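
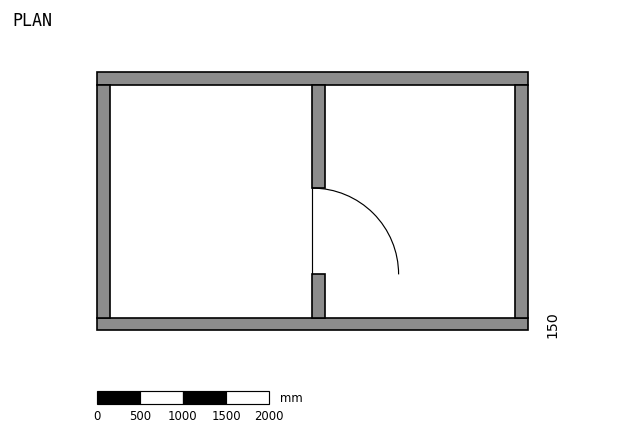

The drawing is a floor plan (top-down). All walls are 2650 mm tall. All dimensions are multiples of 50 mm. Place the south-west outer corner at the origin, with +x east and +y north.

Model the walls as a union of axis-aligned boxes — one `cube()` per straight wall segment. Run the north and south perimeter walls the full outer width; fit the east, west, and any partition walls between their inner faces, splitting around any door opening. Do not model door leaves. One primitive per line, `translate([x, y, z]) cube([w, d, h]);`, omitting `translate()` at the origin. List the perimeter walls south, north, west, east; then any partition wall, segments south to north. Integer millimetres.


cube([5000, 150, 2650]);
translate([0, 2850, 0]) cube([5000, 150, 2650]);
translate([0, 150, 0]) cube([150, 2700, 2650]);
translate([4850, 150, 0]) cube([150, 2700, 2650]);
translate([2500, 150, 0]) cube([150, 500, 2650]);
translate([2500, 1650, 0]) cube([150, 1200, 2650]);


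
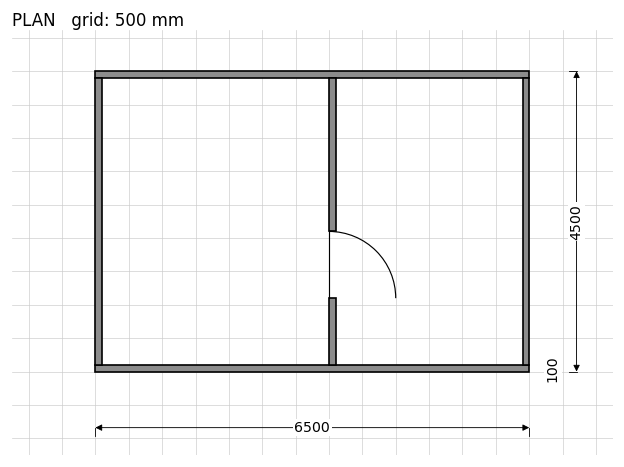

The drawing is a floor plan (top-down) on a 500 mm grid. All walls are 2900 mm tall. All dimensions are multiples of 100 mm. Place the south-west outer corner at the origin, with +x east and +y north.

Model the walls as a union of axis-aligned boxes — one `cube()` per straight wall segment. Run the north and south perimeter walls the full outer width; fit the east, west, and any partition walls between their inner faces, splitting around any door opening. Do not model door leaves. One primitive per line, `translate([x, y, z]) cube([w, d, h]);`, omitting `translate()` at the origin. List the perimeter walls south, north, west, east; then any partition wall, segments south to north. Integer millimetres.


cube([6500, 100, 2900]);
translate([0, 4400, 0]) cube([6500, 100, 2900]);
translate([0, 100, 0]) cube([100, 4300, 2900]);
translate([6400, 100, 0]) cube([100, 4300, 2900]);
translate([3500, 100, 0]) cube([100, 1000, 2900]);
translate([3500, 2100, 0]) cube([100, 2300, 2900]);


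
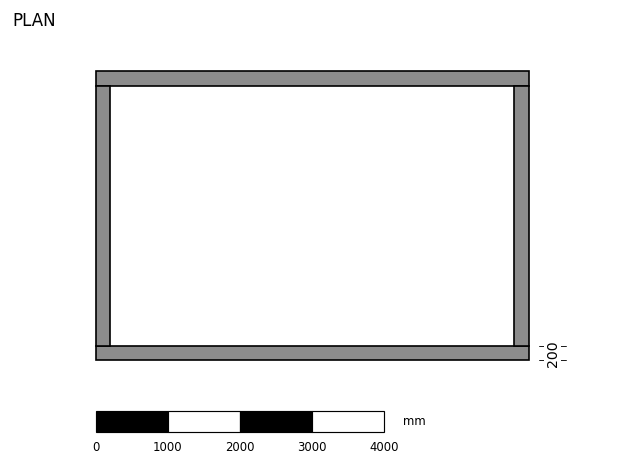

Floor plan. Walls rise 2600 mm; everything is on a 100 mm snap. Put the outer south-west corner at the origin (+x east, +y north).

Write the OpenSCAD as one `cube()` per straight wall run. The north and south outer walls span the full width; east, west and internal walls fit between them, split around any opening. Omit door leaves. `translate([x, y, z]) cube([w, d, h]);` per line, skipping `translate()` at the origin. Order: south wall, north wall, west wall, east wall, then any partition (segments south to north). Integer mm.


cube([6000, 200, 2600]);
translate([0, 3800, 0]) cube([6000, 200, 2600]);
translate([0, 200, 0]) cube([200, 3600, 2600]);
translate([5800, 200, 0]) cube([200, 3600, 2600]);


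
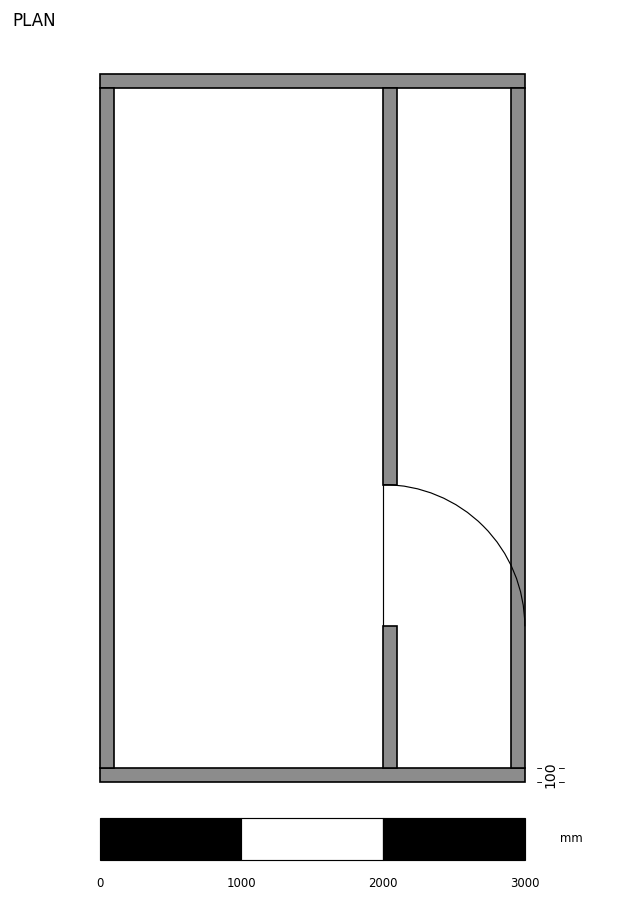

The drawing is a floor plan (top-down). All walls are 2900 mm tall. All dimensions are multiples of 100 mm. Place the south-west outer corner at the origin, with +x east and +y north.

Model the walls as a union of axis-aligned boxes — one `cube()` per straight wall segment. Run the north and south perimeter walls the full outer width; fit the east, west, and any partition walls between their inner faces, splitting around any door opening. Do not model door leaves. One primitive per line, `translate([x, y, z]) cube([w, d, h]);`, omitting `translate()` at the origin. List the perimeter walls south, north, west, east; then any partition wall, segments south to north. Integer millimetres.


cube([3000, 100, 2900]);
translate([0, 4900, 0]) cube([3000, 100, 2900]);
translate([0, 100, 0]) cube([100, 4800, 2900]);
translate([2900, 100, 0]) cube([100, 4800, 2900]);
translate([2000, 100, 0]) cube([100, 1000, 2900]);
translate([2000, 2100, 0]) cube([100, 2800, 2900]);


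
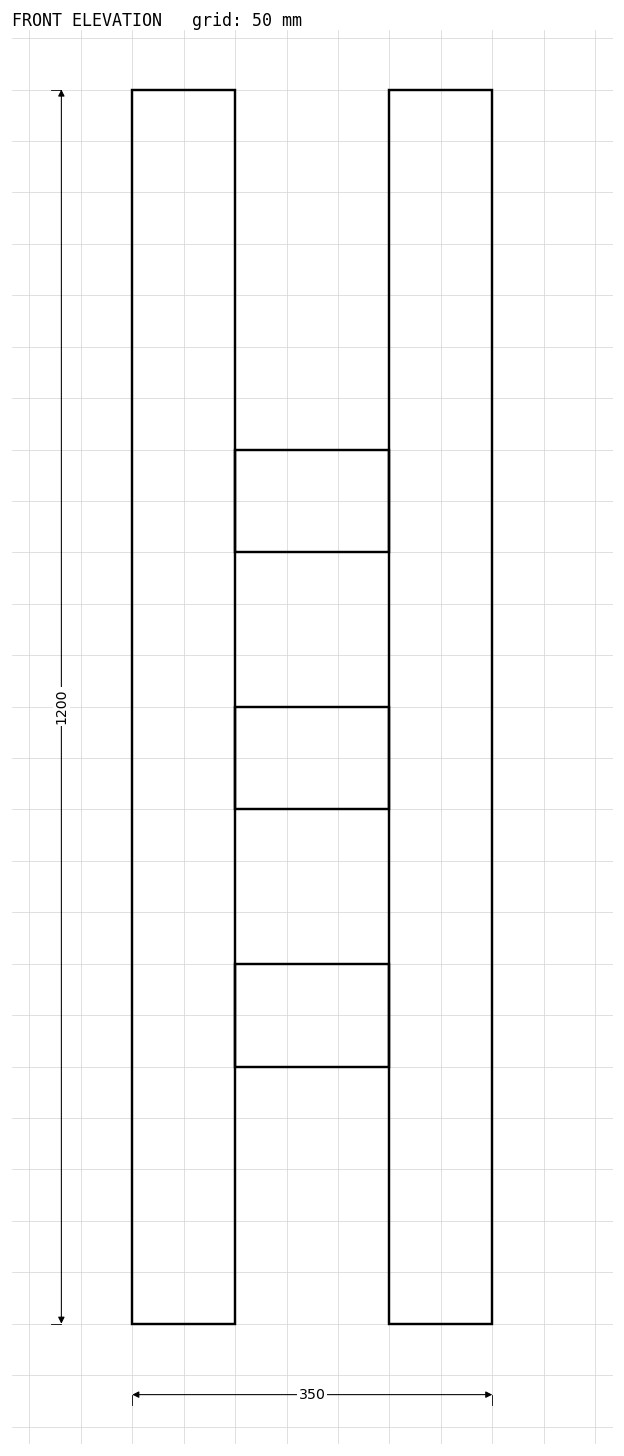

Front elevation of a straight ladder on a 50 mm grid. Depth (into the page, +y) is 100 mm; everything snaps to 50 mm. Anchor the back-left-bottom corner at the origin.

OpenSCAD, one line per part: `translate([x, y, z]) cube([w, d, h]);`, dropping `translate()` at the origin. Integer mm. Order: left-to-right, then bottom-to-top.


cube([100, 100, 1200]);
translate([100, 0, 250]) cube([150, 100, 100]);
translate([100, 0, 500]) cube([150, 100, 100]);
translate([100, 0, 750]) cube([150, 100, 100]);
translate([250, 0, 0]) cube([100, 100, 1200]);


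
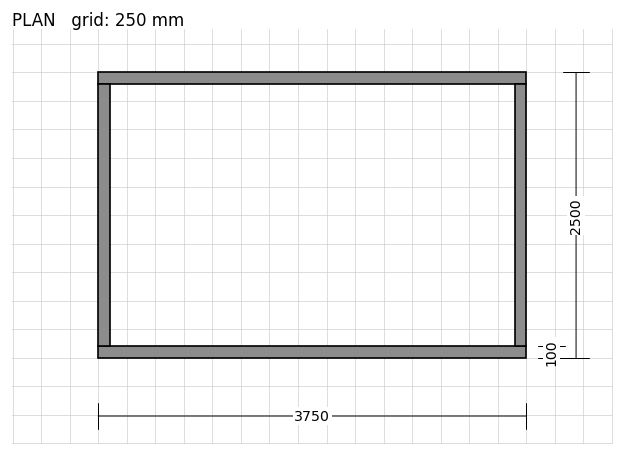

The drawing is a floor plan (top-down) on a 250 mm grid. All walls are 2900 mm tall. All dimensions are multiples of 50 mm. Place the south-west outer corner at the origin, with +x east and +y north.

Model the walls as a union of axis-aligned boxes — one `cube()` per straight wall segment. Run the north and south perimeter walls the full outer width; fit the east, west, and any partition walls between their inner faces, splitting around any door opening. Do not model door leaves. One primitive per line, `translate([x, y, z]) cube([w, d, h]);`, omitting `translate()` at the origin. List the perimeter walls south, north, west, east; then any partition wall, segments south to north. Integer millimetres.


cube([3750, 100, 2900]);
translate([0, 2400, 0]) cube([3750, 100, 2900]);
translate([0, 100, 0]) cube([100, 2300, 2900]);
translate([3650, 100, 0]) cube([100, 2300, 2900]);


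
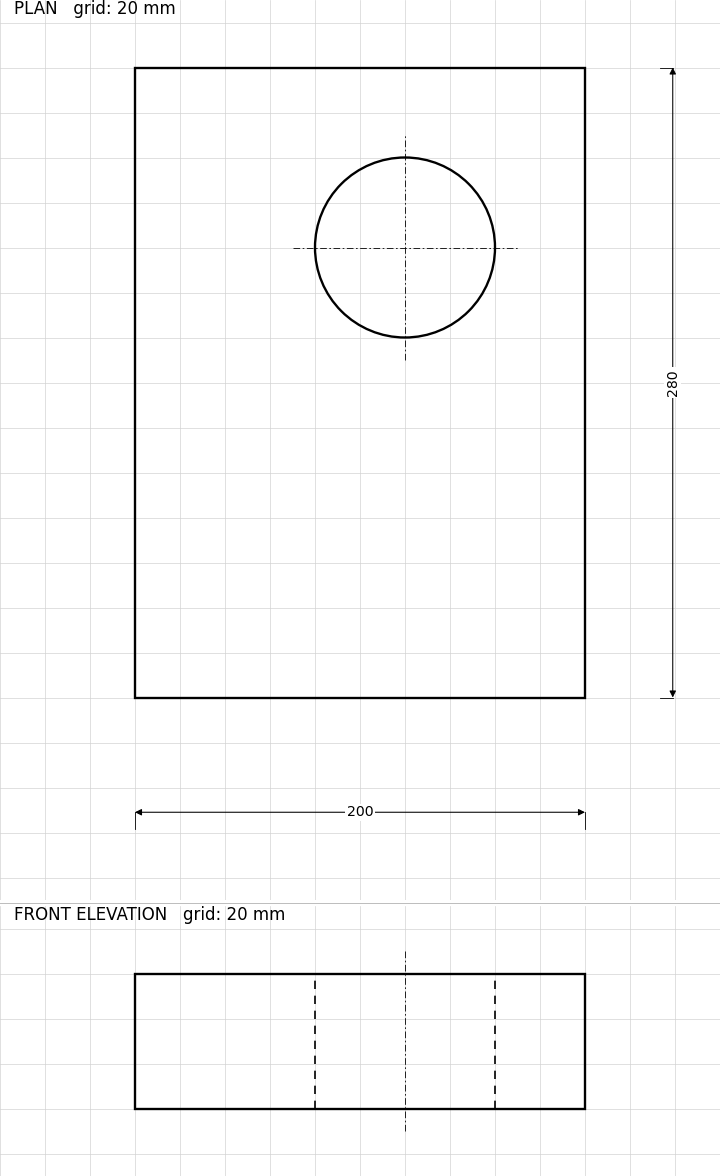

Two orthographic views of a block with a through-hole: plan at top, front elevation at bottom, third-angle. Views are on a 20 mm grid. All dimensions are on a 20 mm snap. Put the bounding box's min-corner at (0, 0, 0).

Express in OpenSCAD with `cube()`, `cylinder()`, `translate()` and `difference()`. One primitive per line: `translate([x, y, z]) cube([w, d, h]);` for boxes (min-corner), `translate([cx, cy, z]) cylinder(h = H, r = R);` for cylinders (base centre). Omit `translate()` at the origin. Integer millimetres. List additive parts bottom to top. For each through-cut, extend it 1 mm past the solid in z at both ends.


difference() {
  cube([200, 280, 60]);
  translate([120, 200, -1]) cylinder(h = 62, r = 40);
}


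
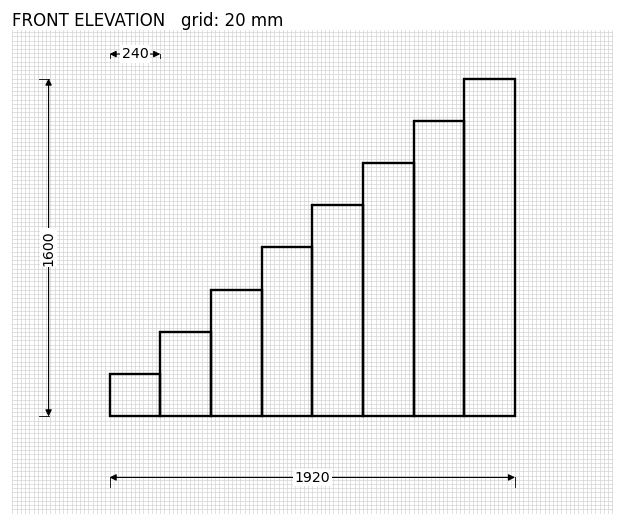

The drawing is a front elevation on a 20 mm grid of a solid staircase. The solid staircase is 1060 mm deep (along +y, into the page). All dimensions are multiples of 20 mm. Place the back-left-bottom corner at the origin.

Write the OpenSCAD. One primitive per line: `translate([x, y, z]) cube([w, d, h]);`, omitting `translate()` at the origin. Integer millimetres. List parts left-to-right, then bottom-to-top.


cube([240, 1060, 200]);
translate([240, 0, 0]) cube([240, 1060, 400]);
translate([480, 0, 0]) cube([240, 1060, 600]);
translate([720, 0, 0]) cube([240, 1060, 800]);
translate([960, 0, 0]) cube([240, 1060, 1000]);
translate([1200, 0, 0]) cube([240, 1060, 1200]);
translate([1440, 0, 0]) cube([240, 1060, 1400]);
translate([1680, 0, 0]) cube([240, 1060, 1600]);


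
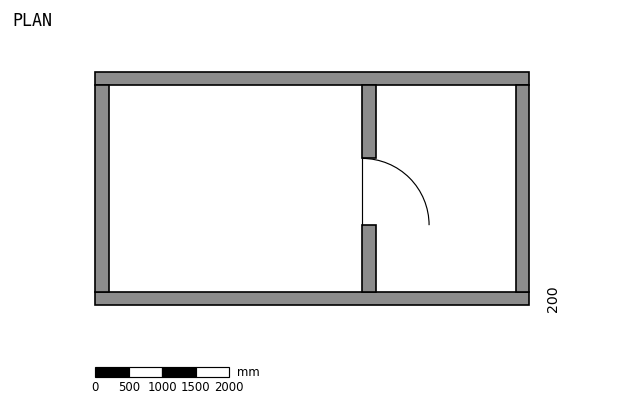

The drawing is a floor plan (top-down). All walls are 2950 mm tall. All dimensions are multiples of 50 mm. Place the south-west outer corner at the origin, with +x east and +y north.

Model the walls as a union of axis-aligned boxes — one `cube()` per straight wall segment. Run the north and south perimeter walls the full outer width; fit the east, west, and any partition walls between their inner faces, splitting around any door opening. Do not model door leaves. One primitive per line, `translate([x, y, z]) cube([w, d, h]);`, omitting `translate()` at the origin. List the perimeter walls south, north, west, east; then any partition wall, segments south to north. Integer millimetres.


cube([6500, 200, 2950]);
translate([0, 3300, 0]) cube([6500, 200, 2950]);
translate([0, 200, 0]) cube([200, 3100, 2950]);
translate([6300, 200, 0]) cube([200, 3100, 2950]);
translate([4000, 200, 0]) cube([200, 1000, 2950]);
translate([4000, 2200, 0]) cube([200, 1100, 2950]);


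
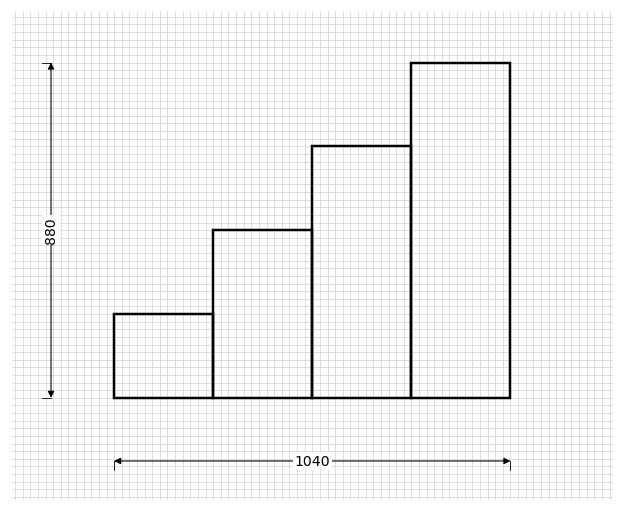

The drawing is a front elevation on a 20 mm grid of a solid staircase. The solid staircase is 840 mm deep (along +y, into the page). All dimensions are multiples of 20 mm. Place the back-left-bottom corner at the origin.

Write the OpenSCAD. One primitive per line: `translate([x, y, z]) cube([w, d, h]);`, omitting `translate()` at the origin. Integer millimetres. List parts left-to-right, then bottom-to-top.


cube([260, 840, 220]);
translate([260, 0, 0]) cube([260, 840, 440]);
translate([520, 0, 0]) cube([260, 840, 660]);
translate([780, 0, 0]) cube([260, 840, 880]);


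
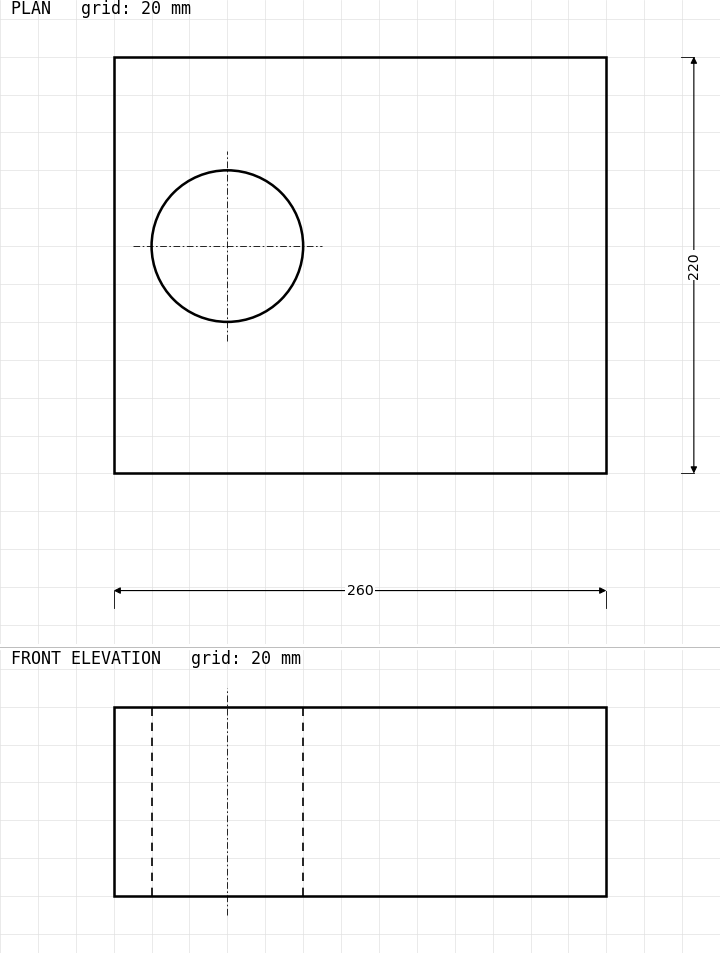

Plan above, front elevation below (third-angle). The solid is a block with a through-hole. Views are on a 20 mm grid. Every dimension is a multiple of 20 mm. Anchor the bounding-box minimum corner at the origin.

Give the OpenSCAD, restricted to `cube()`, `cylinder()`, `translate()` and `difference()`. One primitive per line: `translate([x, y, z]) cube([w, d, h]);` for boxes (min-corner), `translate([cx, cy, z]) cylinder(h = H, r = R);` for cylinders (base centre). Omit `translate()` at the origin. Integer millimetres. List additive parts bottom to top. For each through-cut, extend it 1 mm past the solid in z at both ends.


difference() {
  cube([260, 220, 100]);
  translate([60, 120, -1]) cylinder(h = 102, r = 40);
}


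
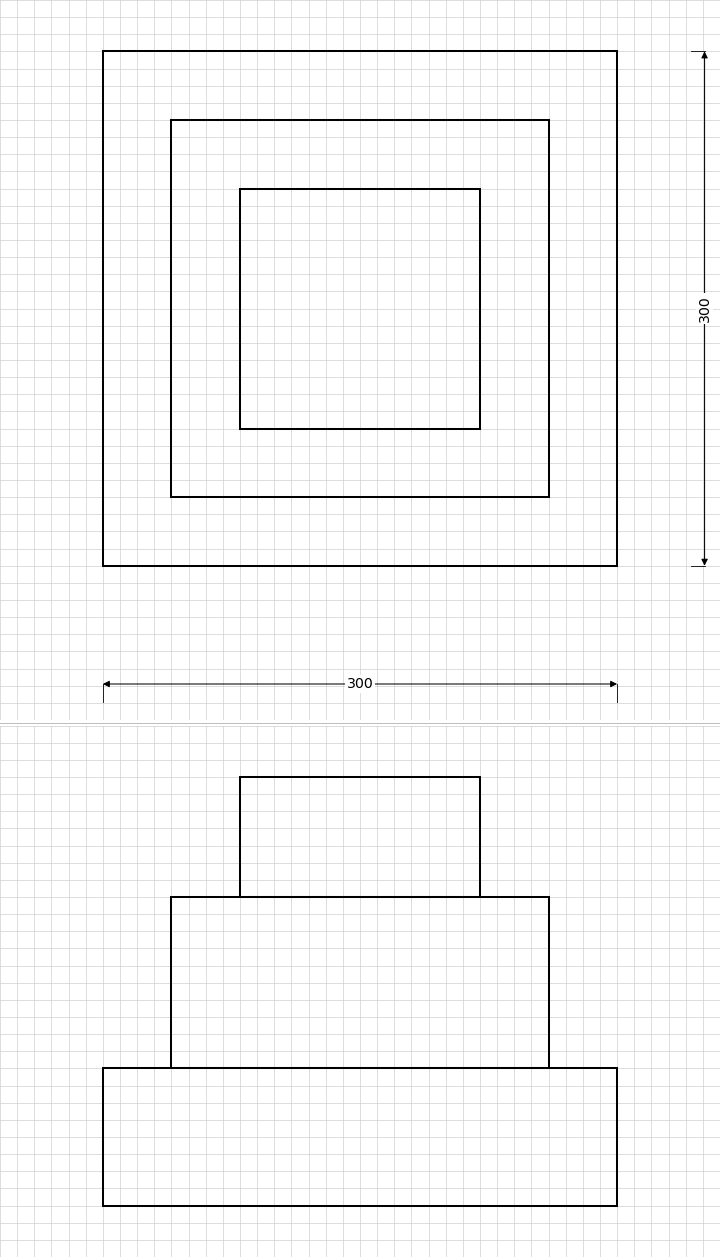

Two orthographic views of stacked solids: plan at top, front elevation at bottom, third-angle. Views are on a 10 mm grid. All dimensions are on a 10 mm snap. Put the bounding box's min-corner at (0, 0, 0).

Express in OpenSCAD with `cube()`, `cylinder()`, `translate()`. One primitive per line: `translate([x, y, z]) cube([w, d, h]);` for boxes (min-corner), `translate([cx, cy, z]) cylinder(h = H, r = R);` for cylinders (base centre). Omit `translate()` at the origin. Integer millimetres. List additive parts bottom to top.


cube([300, 300, 80]);
translate([40, 40, 80]) cube([220, 220, 100]);
translate([80, 80, 180]) cube([140, 140, 70]);


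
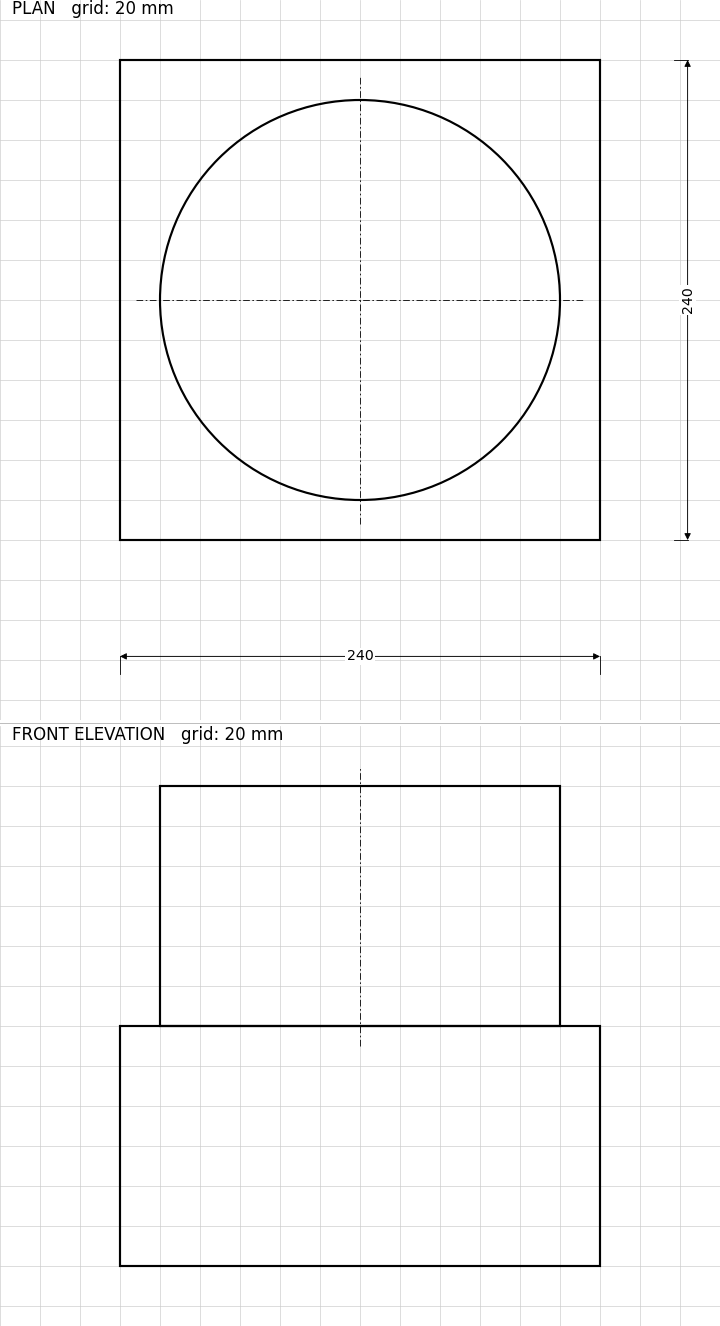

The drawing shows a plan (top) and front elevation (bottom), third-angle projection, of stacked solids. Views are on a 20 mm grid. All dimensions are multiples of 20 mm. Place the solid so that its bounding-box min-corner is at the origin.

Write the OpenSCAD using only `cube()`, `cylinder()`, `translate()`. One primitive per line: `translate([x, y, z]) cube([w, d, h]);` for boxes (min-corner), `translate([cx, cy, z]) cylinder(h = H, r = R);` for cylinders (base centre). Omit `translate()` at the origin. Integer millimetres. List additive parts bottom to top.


cube([240, 240, 120]);
translate([120, 120, 120]) cylinder(h = 120, r = 100);


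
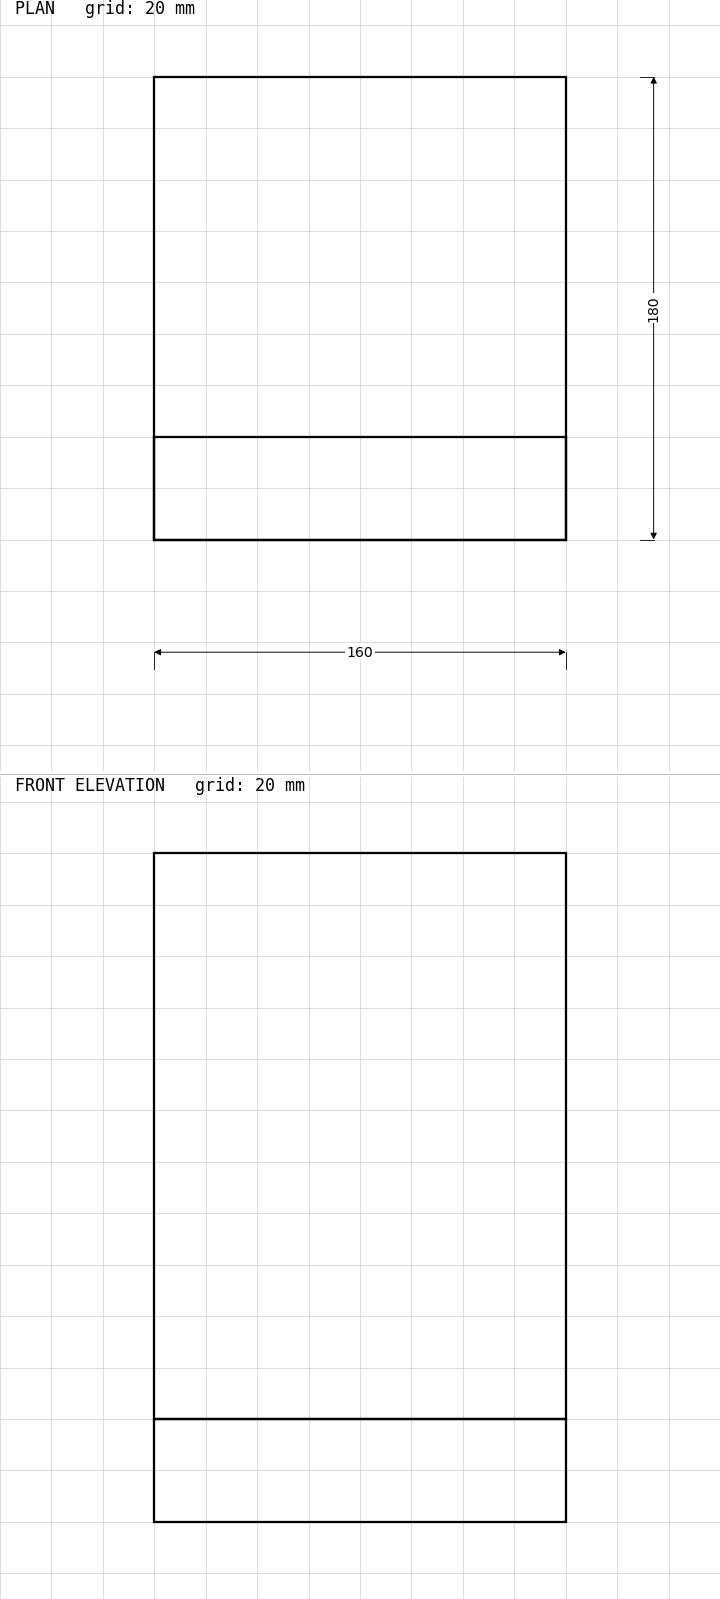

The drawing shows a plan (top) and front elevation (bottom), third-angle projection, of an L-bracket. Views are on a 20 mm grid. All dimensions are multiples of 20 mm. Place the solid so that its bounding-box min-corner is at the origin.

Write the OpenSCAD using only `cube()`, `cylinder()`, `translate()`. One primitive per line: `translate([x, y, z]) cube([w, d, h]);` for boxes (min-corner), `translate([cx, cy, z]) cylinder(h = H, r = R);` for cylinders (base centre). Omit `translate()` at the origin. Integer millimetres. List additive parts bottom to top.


cube([160, 180, 40]);
translate([0, 0, 40]) cube([160, 40, 220]);


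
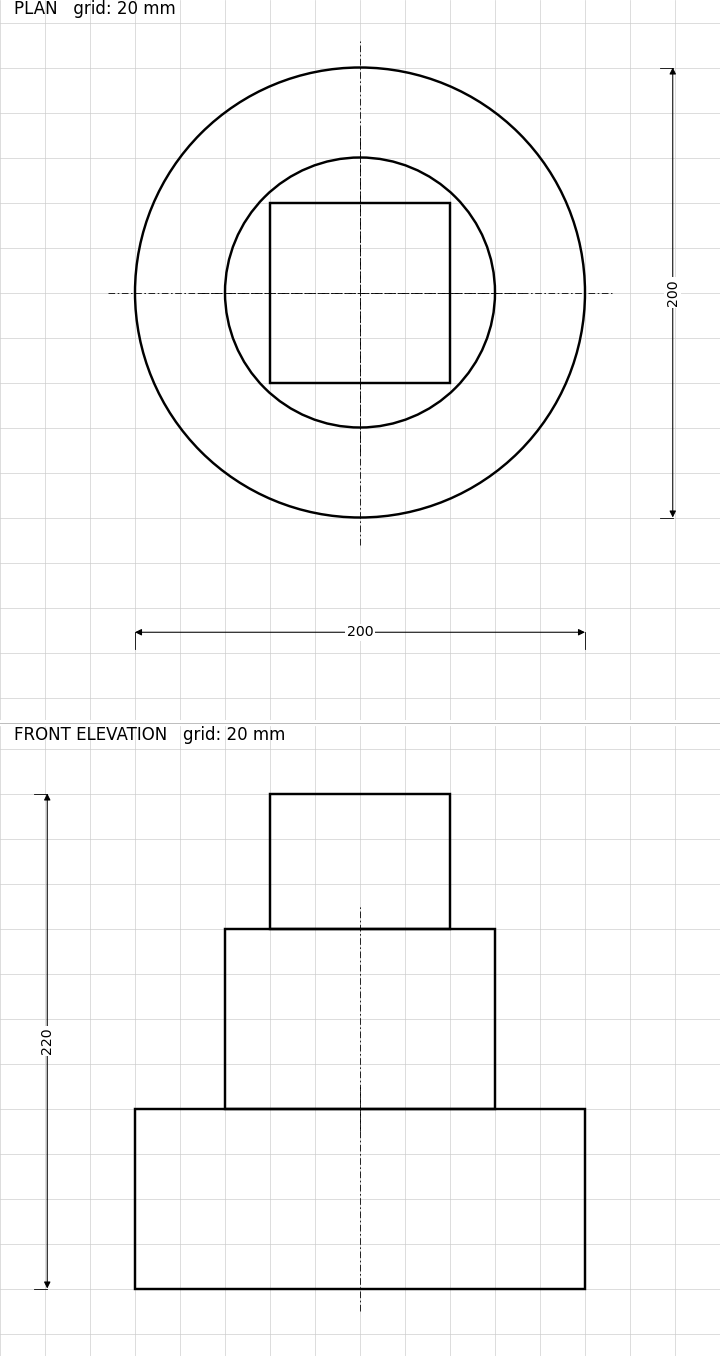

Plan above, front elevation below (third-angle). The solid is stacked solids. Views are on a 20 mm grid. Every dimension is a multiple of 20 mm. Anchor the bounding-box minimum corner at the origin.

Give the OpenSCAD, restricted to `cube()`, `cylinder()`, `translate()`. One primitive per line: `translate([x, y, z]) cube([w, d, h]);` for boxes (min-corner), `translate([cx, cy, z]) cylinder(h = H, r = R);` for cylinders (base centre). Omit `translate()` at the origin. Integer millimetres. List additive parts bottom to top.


translate([100, 100, 0]) cylinder(h = 80, r = 100);
translate([100, 100, 80]) cylinder(h = 80, r = 60);
translate([60, 60, 160]) cube([80, 80, 60]);


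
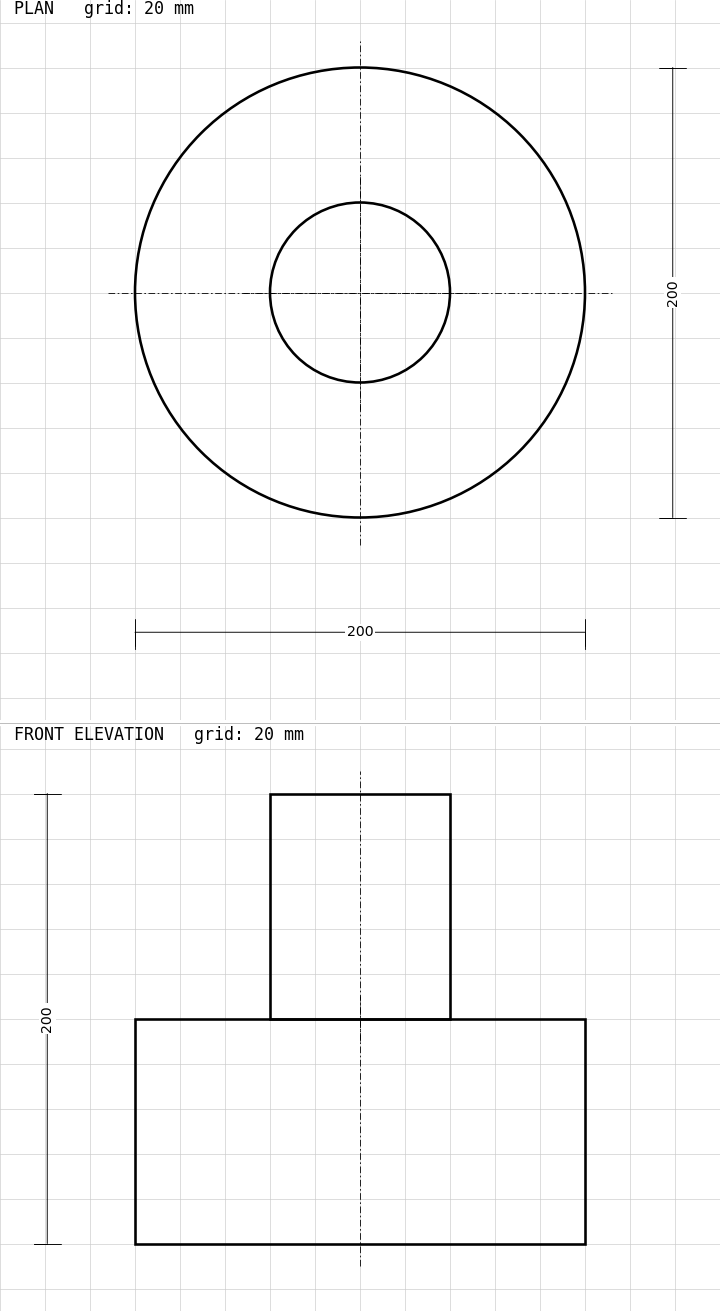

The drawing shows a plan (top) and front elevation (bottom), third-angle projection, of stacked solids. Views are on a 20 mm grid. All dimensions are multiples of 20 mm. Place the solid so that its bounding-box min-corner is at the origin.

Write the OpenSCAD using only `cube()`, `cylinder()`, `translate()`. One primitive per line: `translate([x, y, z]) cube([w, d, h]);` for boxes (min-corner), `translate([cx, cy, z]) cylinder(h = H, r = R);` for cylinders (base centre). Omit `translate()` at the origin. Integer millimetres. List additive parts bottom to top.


translate([100, 100, 0]) cylinder(h = 100, r = 100);
translate([100, 100, 100]) cylinder(h = 100, r = 40);


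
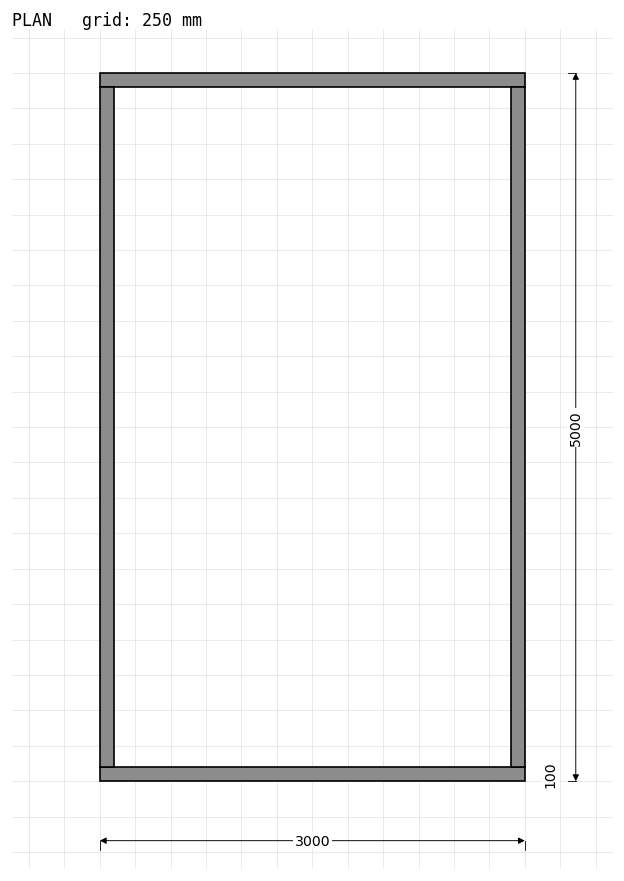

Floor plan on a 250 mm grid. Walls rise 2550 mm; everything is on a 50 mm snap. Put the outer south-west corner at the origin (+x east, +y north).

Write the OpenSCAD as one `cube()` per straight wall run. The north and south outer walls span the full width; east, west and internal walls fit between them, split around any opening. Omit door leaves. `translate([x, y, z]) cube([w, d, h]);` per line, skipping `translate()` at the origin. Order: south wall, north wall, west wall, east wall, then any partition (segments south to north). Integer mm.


cube([3000, 100, 2550]);
translate([0, 4900, 0]) cube([3000, 100, 2550]);
translate([0, 100, 0]) cube([100, 4800, 2550]);
translate([2900, 100, 0]) cube([100, 4800, 2550]);


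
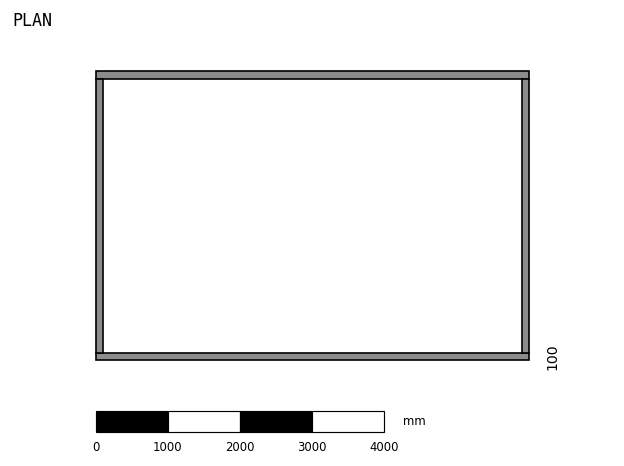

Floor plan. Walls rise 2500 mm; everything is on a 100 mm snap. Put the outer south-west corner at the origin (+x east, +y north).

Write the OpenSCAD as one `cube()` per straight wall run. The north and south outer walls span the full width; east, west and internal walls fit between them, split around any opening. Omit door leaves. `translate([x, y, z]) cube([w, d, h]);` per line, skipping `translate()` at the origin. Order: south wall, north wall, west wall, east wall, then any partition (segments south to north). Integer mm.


cube([6000, 100, 2500]);
translate([0, 3900, 0]) cube([6000, 100, 2500]);
translate([0, 100, 0]) cube([100, 3800, 2500]);
translate([5900, 100, 0]) cube([100, 3800, 2500]);


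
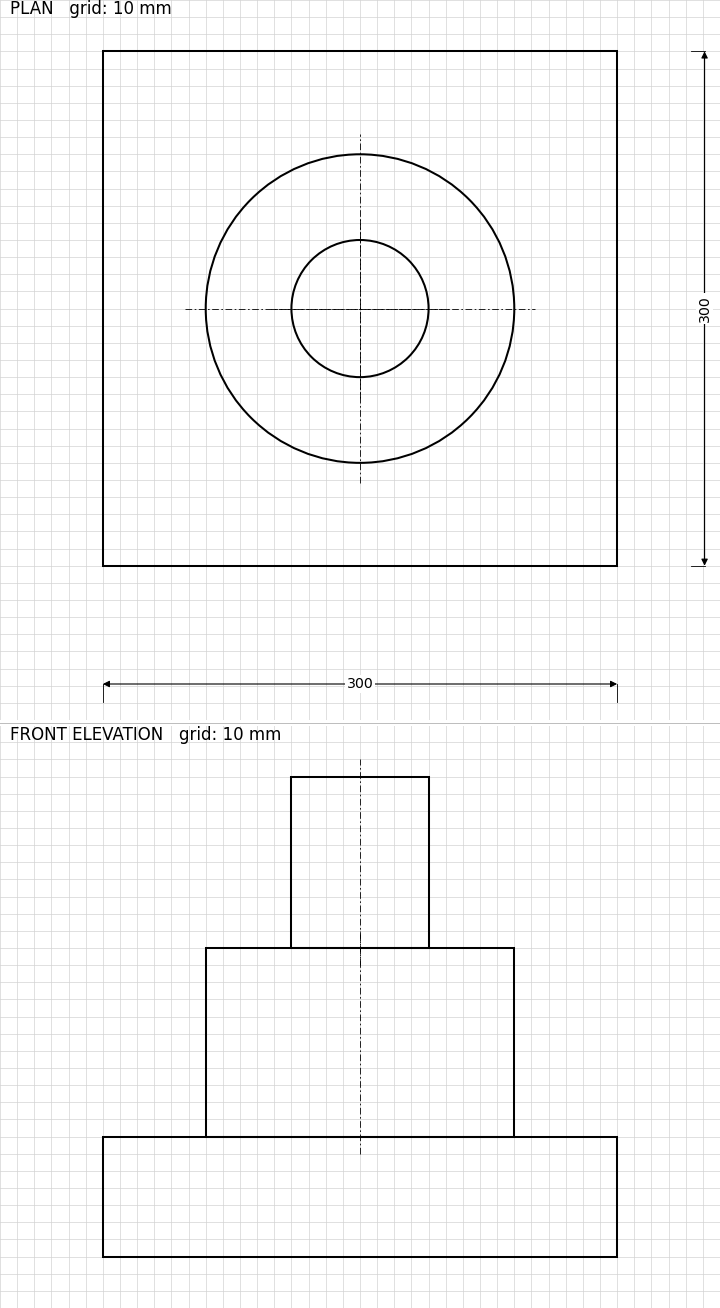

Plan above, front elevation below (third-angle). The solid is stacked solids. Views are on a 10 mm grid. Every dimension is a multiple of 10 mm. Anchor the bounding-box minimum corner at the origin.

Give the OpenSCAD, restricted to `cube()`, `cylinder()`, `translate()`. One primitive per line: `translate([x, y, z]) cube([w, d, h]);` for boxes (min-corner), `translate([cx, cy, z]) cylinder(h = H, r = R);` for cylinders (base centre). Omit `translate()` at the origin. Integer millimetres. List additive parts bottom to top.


cube([300, 300, 70]);
translate([150, 150, 70]) cylinder(h = 110, r = 90);
translate([150, 150, 180]) cylinder(h = 100, r = 40);


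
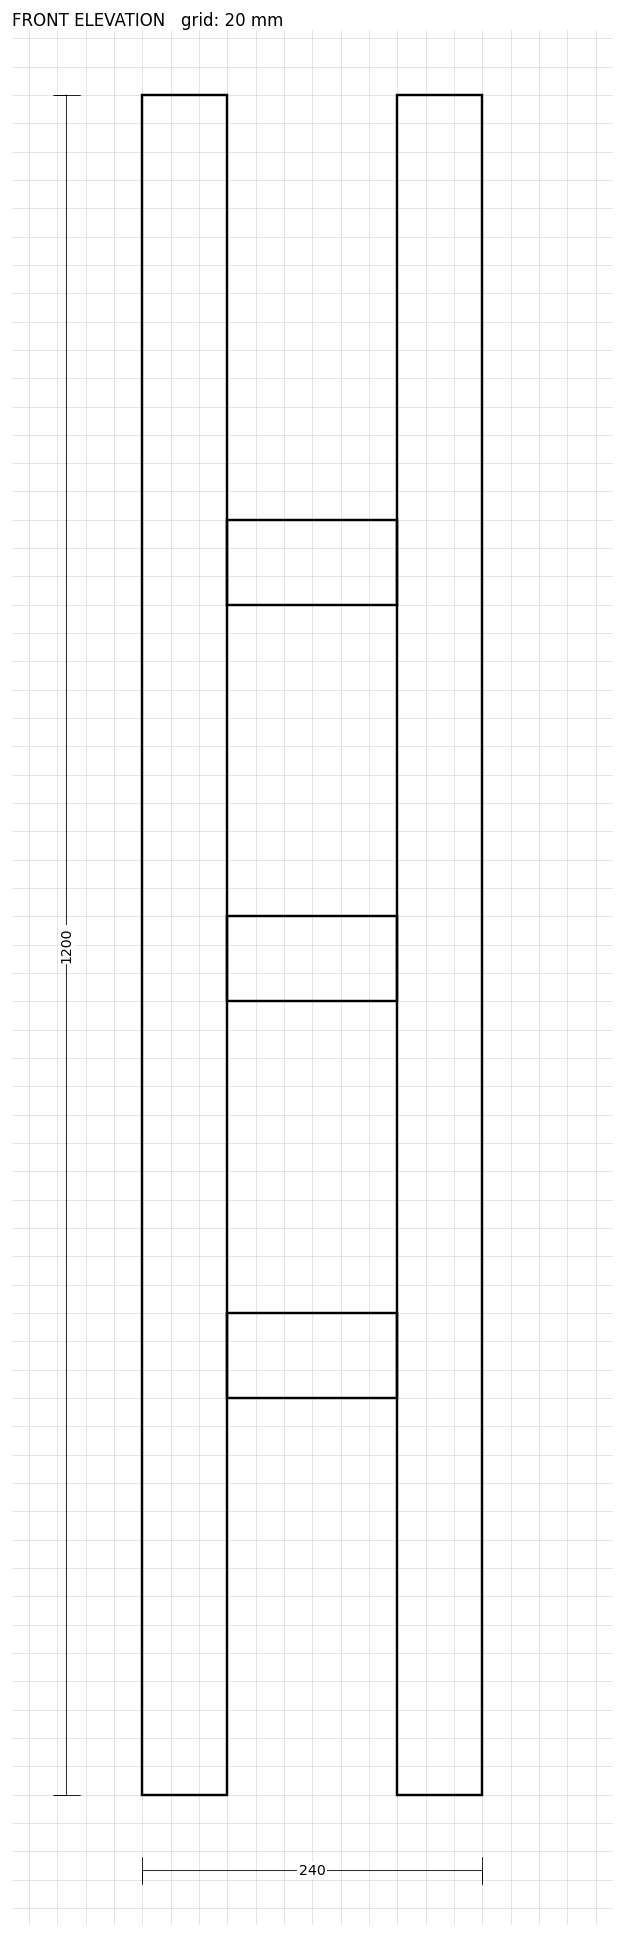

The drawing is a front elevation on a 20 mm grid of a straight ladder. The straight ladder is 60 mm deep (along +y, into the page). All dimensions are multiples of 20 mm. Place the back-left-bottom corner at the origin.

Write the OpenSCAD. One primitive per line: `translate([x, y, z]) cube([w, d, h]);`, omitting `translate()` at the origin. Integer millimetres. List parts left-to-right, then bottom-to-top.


cube([60, 60, 1200]);
translate([60, 0, 280]) cube([120, 60, 60]);
translate([60, 0, 560]) cube([120, 60, 60]);
translate([60, 0, 840]) cube([120, 60, 60]);
translate([180, 0, 0]) cube([60, 60, 1200]);


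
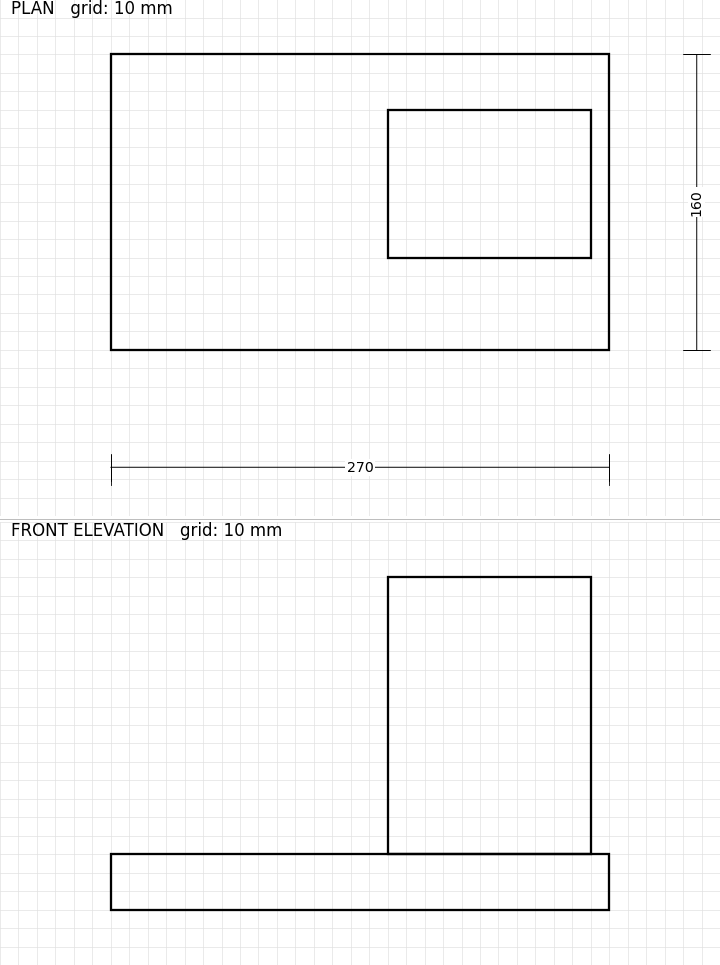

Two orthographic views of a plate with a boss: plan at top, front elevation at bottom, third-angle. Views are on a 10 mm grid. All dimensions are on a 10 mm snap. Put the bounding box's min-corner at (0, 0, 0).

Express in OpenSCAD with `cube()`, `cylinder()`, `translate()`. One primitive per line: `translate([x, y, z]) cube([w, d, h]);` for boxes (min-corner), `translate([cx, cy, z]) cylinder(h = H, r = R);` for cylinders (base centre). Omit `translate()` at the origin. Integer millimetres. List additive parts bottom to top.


cube([270, 160, 30]);
translate([150, 50, 30]) cube([110, 80, 150]);


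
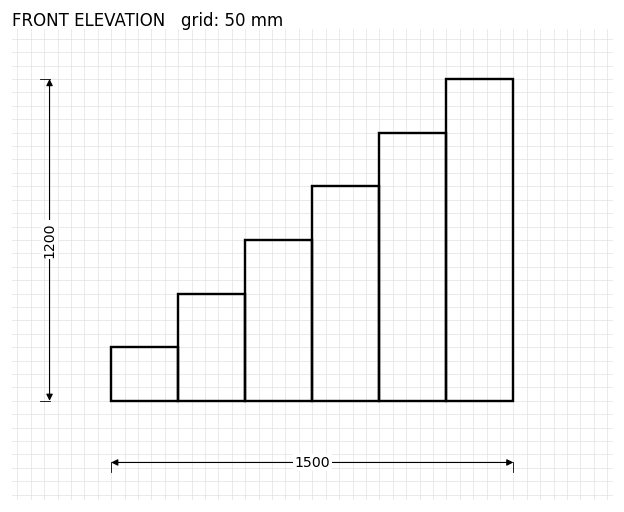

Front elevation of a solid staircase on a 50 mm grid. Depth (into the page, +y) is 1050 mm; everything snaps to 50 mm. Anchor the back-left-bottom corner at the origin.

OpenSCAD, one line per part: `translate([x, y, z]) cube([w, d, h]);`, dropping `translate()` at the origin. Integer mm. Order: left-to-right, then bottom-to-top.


cube([250, 1050, 200]);
translate([250, 0, 0]) cube([250, 1050, 400]);
translate([500, 0, 0]) cube([250, 1050, 600]);
translate([750, 0, 0]) cube([250, 1050, 800]);
translate([1000, 0, 0]) cube([250, 1050, 1000]);
translate([1250, 0, 0]) cube([250, 1050, 1200]);


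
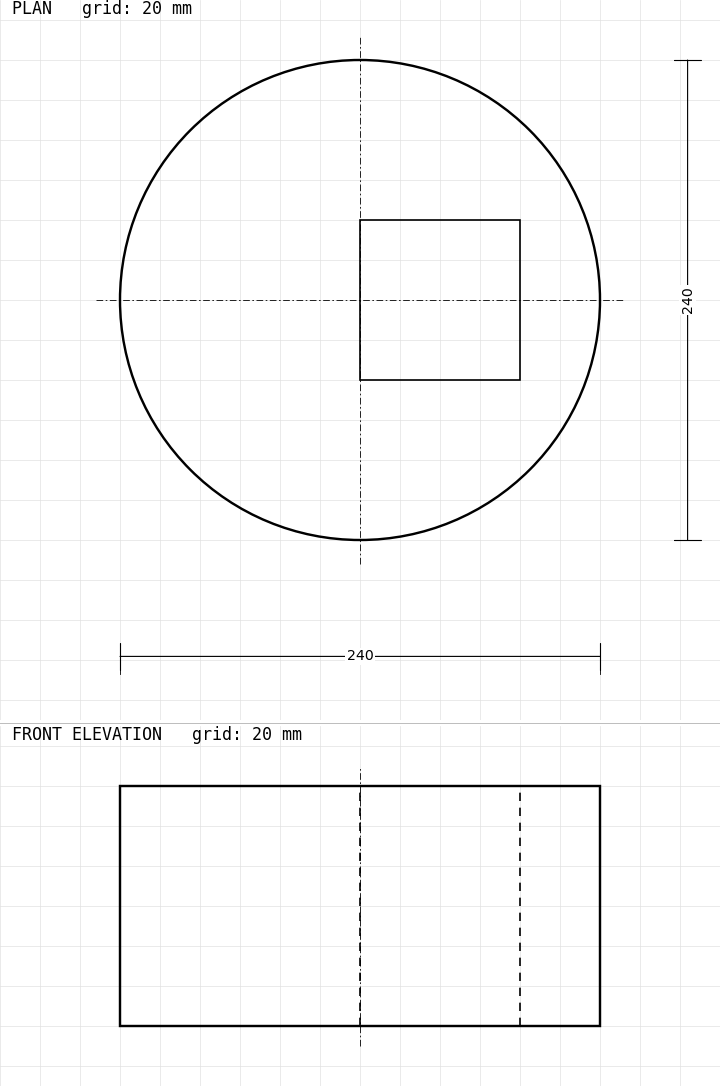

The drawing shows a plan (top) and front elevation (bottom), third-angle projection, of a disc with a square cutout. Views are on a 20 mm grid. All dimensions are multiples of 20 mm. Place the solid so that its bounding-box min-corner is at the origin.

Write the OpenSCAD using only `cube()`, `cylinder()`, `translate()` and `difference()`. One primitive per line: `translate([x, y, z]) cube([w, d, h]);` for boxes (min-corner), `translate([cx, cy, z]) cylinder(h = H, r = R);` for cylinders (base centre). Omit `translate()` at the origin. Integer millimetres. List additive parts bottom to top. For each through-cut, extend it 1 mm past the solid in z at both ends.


difference() {
  translate([120, 120, 0]) cylinder(h = 120, r = 120);
  translate([120, 80, -1]) cube([80, 80, 122]);
}


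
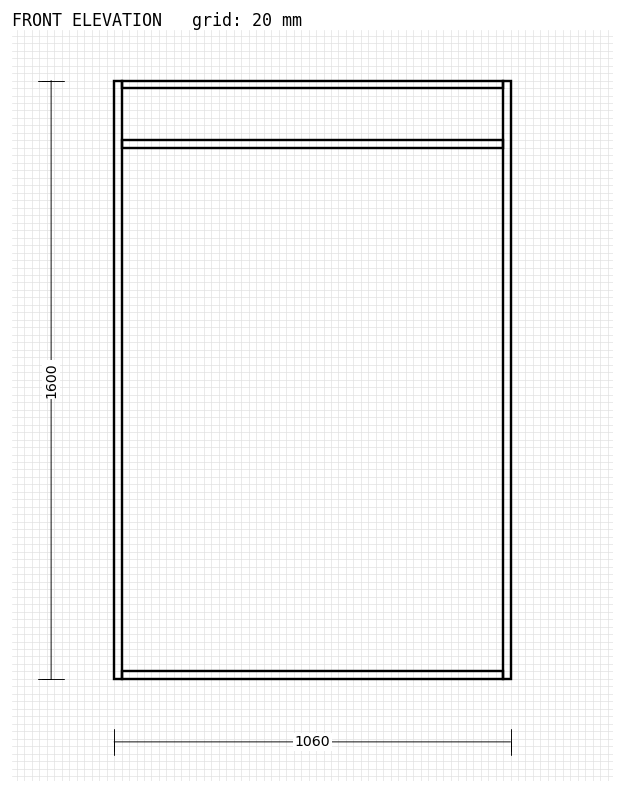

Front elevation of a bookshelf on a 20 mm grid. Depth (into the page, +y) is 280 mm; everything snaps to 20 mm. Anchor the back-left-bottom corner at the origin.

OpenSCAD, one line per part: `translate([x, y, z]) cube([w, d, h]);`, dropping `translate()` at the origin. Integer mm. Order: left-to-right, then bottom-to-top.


cube([20, 280, 1600]);
translate([20, 0, 0]) cube([1020, 280, 20]);
translate([20, 0, 1420]) cube([1020, 280, 20]);
translate([20, 0, 1580]) cube([1020, 280, 20]);
translate([1040, 0, 0]) cube([20, 280, 1600]);


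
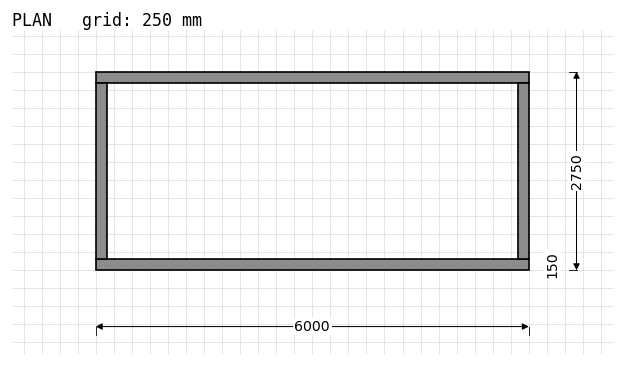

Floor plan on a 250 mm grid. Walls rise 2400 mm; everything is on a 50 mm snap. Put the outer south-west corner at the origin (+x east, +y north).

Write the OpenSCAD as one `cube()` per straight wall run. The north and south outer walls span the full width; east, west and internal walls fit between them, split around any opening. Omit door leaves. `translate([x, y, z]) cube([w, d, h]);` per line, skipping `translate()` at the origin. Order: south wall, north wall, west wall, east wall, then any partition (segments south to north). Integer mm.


cube([6000, 150, 2400]);
translate([0, 2600, 0]) cube([6000, 150, 2400]);
translate([0, 150, 0]) cube([150, 2450, 2400]);
translate([5850, 150, 0]) cube([150, 2450, 2400]);


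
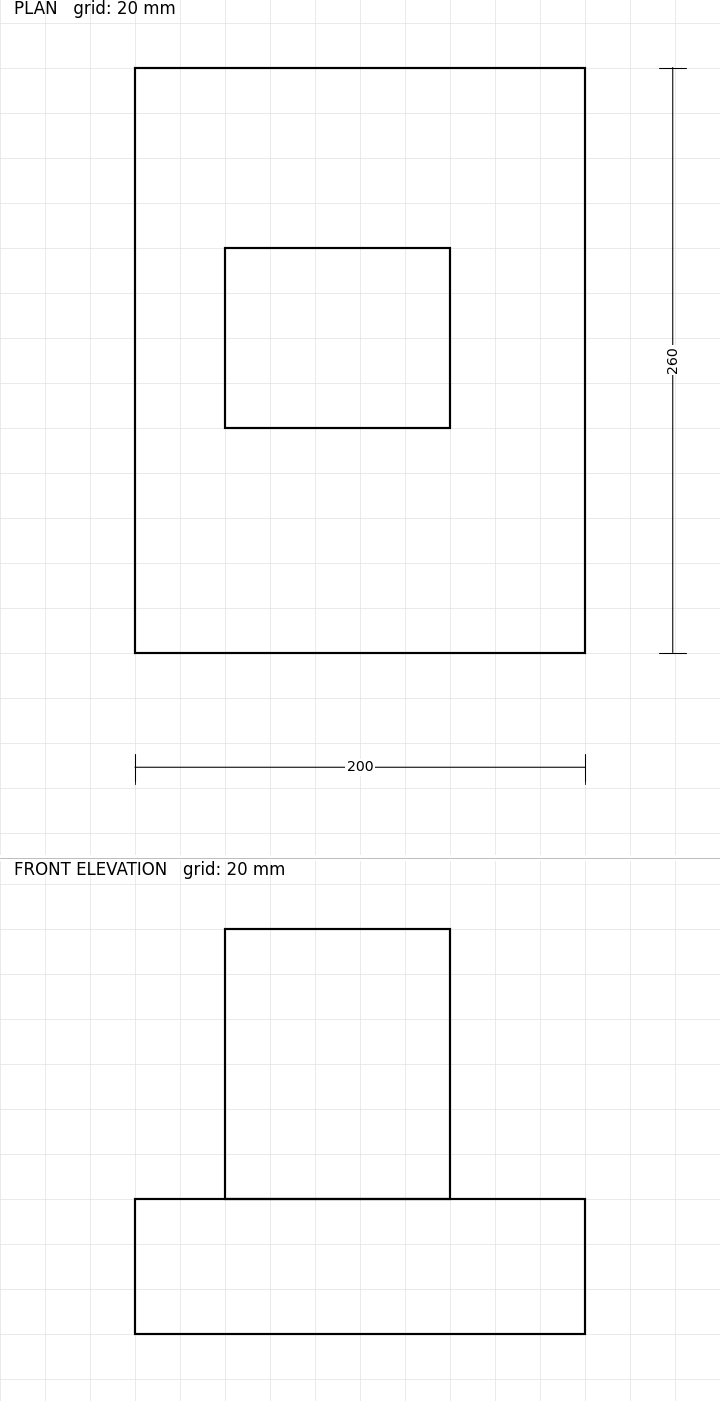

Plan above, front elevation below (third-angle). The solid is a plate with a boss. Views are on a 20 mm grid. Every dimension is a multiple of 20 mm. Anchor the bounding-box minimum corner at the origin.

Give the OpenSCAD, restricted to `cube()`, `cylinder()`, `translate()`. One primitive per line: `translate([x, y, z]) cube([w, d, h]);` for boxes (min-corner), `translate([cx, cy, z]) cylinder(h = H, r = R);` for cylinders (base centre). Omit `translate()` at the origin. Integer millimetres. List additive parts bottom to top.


cube([200, 260, 60]);
translate([40, 100, 60]) cube([100, 80, 120]);


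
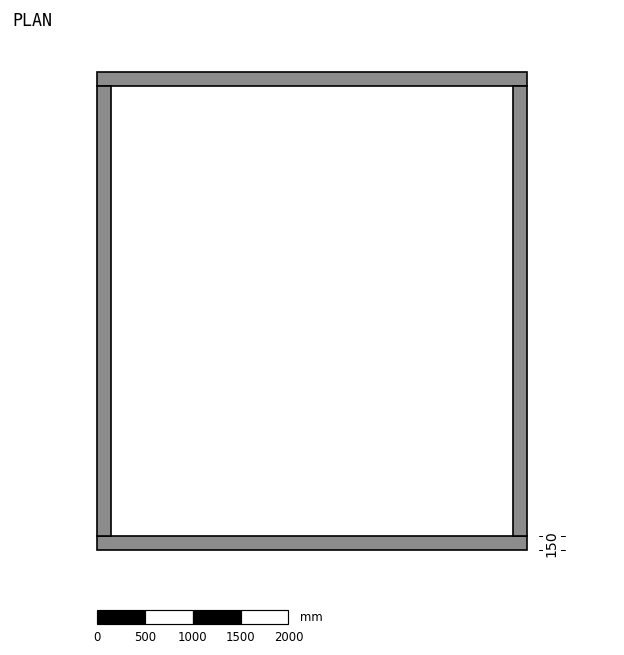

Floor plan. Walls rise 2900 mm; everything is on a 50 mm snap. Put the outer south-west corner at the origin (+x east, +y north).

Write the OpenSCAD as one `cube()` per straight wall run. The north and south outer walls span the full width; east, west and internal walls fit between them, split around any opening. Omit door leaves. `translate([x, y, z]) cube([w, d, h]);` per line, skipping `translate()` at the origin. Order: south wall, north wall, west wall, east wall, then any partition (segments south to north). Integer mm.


cube([4500, 150, 2900]);
translate([0, 4850, 0]) cube([4500, 150, 2900]);
translate([0, 150, 0]) cube([150, 4700, 2900]);
translate([4350, 150, 0]) cube([150, 4700, 2900]);


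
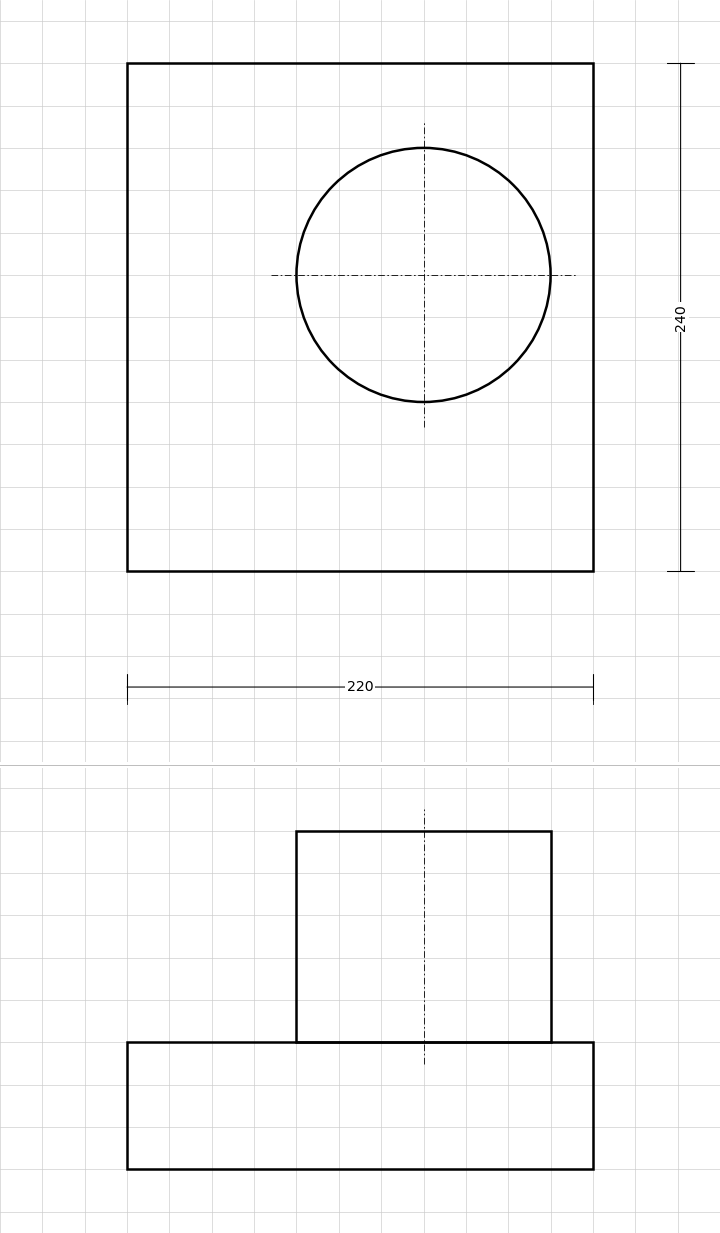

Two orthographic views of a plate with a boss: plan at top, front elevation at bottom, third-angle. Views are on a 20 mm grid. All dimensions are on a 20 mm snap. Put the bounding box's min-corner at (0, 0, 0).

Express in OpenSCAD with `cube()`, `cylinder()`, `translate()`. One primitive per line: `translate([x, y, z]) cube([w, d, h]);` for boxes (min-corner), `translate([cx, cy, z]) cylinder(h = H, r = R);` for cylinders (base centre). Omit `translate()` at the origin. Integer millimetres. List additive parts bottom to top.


cube([220, 240, 60]);
translate([140, 140, 60]) cylinder(h = 100, r = 60);


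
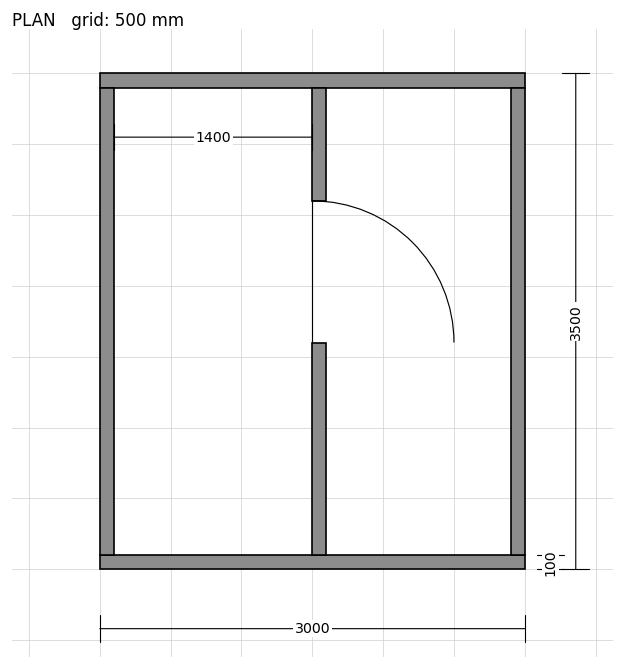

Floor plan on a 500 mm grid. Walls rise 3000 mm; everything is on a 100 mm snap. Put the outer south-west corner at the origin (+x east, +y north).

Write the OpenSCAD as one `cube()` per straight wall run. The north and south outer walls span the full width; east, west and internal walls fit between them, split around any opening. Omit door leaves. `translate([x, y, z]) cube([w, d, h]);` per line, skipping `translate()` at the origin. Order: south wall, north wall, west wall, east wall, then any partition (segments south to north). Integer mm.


cube([3000, 100, 3000]);
translate([0, 3400, 0]) cube([3000, 100, 3000]);
translate([0, 100, 0]) cube([100, 3300, 3000]);
translate([2900, 100, 0]) cube([100, 3300, 3000]);
translate([1500, 100, 0]) cube([100, 1500, 3000]);
translate([1500, 2600, 0]) cube([100, 800, 3000]);


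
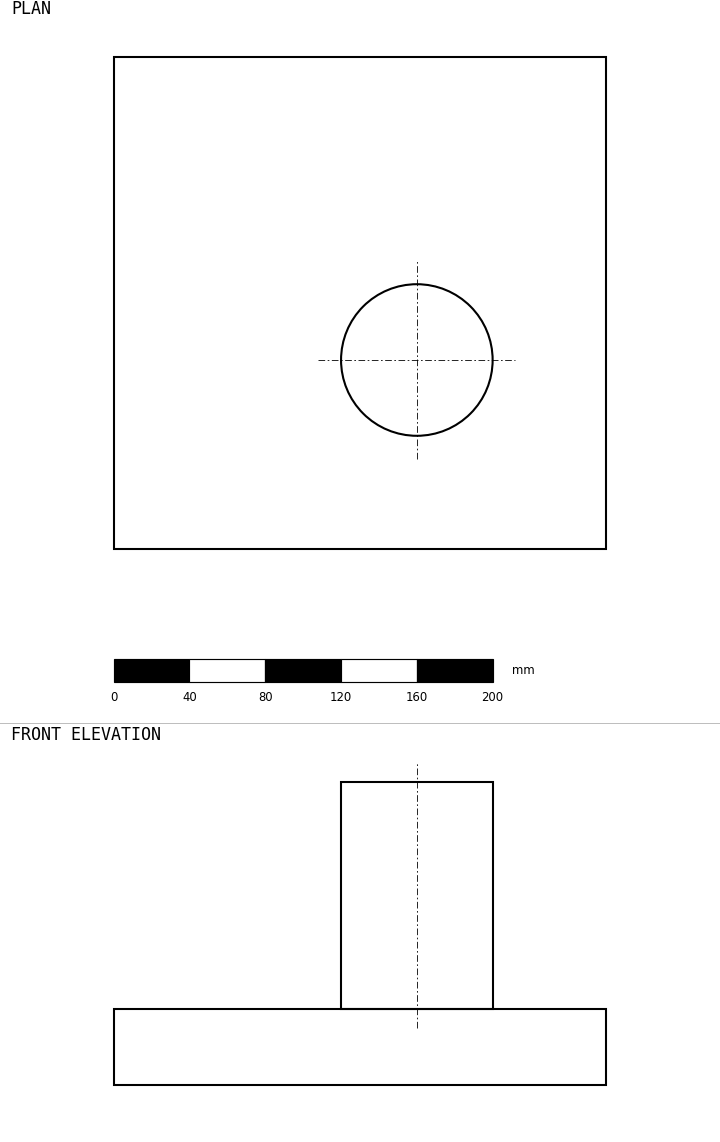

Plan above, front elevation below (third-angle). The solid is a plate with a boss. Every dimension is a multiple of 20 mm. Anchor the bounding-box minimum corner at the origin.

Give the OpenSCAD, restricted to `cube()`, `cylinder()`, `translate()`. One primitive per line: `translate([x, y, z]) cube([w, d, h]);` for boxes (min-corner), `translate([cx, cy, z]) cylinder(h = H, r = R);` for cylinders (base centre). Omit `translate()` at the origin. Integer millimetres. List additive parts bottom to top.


cube([260, 260, 40]);
translate([160, 100, 40]) cylinder(h = 120, r = 40);


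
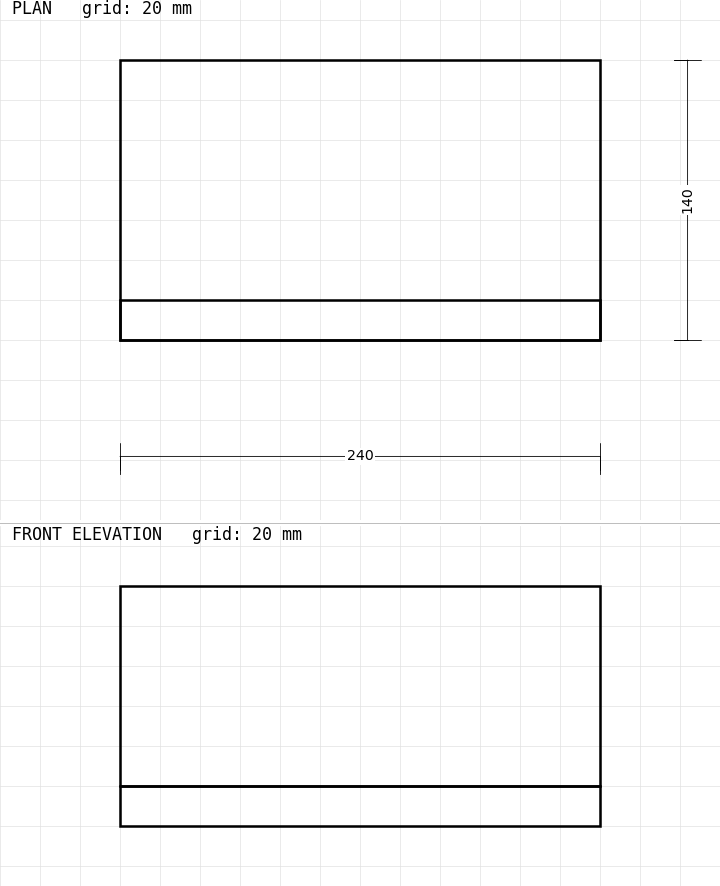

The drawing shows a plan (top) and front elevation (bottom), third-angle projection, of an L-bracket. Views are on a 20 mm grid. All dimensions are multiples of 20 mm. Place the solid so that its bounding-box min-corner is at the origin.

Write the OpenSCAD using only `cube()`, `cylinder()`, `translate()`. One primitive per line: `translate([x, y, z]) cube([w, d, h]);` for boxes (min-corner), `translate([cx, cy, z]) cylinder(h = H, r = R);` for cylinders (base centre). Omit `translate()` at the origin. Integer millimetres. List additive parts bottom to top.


cube([240, 140, 20]);
translate([0, 0, 20]) cube([240, 20, 100]);


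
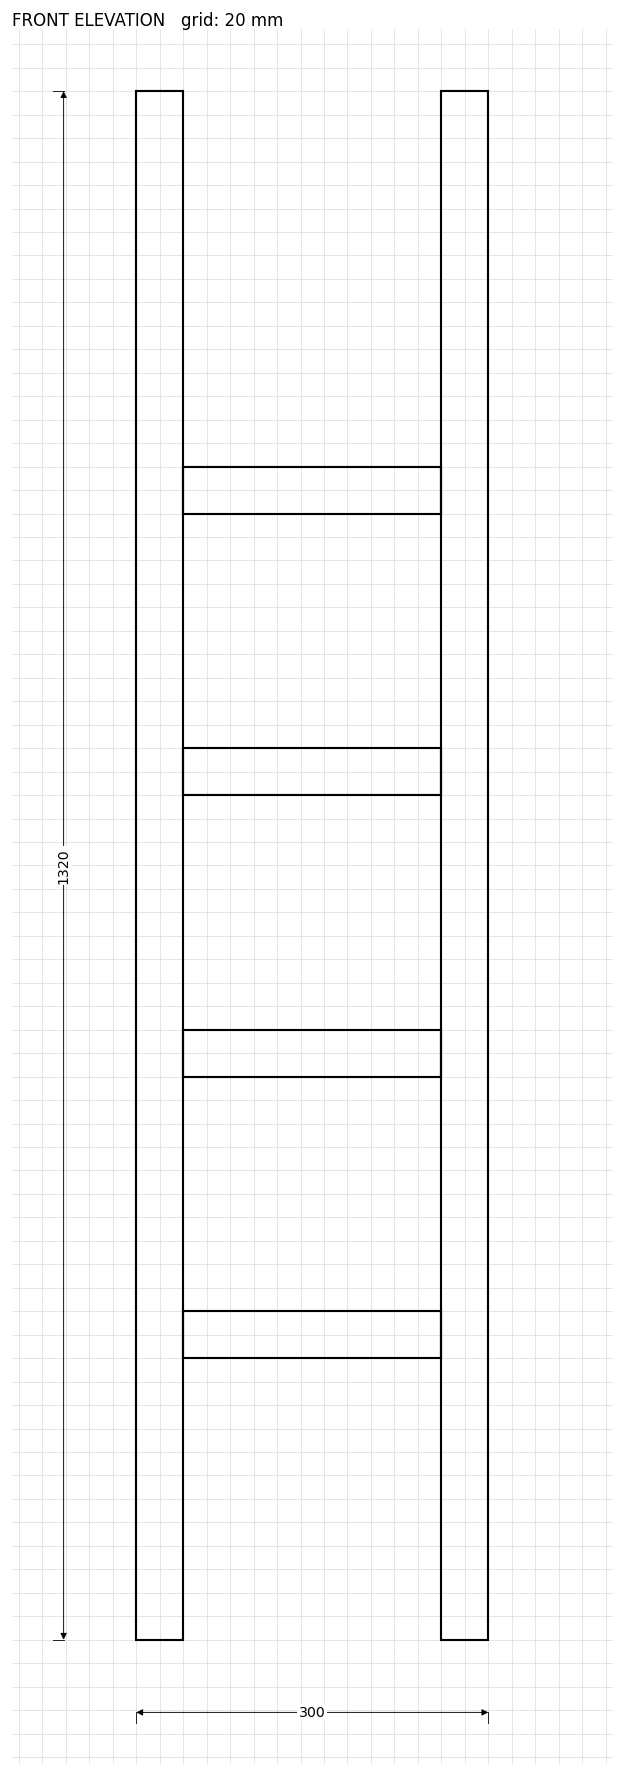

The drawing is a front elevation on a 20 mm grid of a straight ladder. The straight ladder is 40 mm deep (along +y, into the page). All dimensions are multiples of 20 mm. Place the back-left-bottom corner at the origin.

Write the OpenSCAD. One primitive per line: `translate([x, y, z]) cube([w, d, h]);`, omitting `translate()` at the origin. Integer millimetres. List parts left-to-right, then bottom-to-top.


cube([40, 40, 1320]);
translate([40, 0, 240]) cube([220, 40, 40]);
translate([40, 0, 480]) cube([220, 40, 40]);
translate([40, 0, 720]) cube([220, 40, 40]);
translate([40, 0, 960]) cube([220, 40, 40]);
translate([260, 0, 0]) cube([40, 40, 1320]);


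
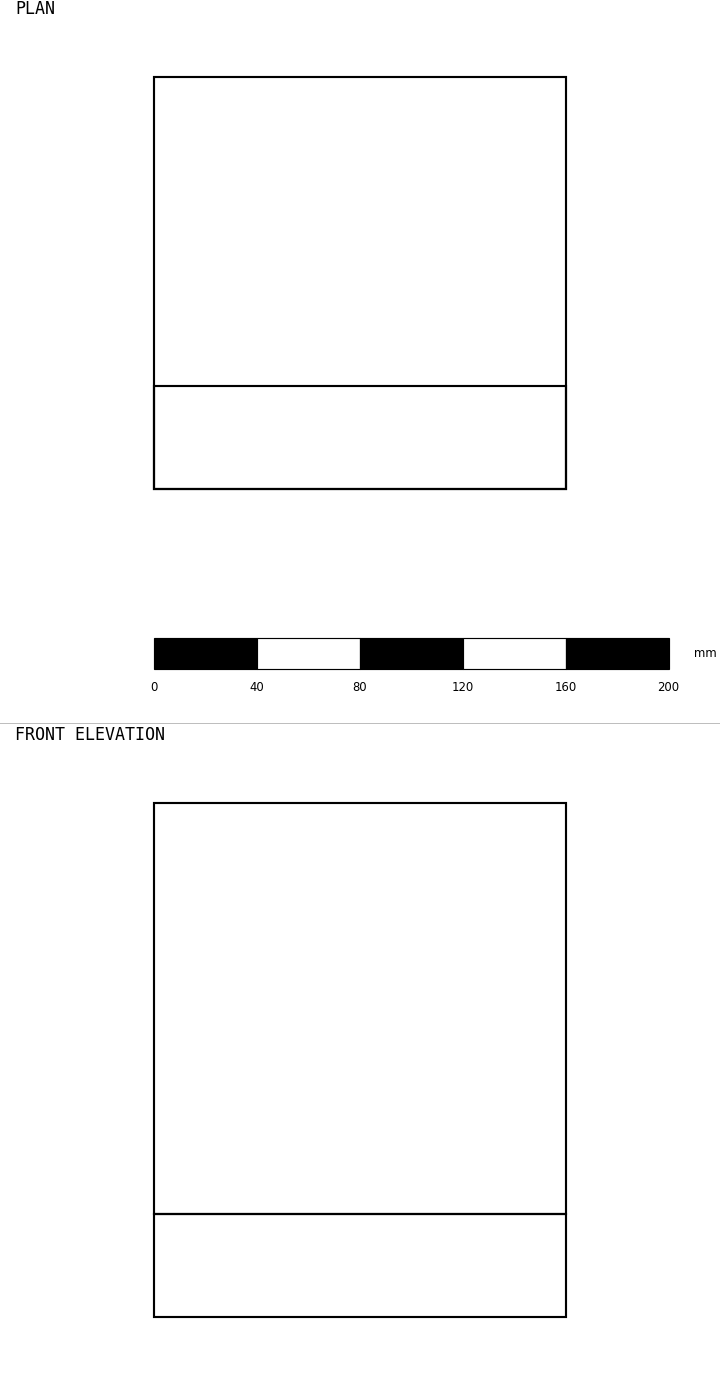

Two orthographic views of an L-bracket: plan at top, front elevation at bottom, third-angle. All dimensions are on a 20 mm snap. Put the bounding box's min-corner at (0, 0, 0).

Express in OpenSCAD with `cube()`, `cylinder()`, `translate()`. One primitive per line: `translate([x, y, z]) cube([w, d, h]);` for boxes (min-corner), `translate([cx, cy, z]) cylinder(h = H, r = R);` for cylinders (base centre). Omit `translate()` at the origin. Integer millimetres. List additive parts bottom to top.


cube([160, 160, 40]);
translate([0, 0, 40]) cube([160, 40, 160]);


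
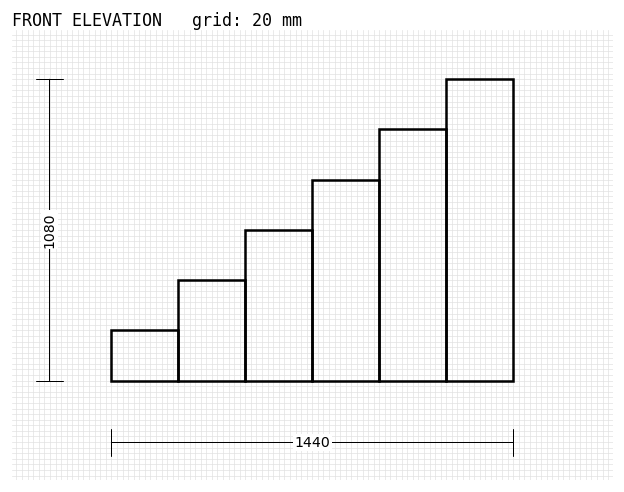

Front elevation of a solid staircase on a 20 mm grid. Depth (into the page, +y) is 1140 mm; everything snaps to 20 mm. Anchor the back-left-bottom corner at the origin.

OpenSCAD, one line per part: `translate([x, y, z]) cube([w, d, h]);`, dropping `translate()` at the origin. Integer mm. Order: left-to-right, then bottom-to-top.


cube([240, 1140, 180]);
translate([240, 0, 0]) cube([240, 1140, 360]);
translate([480, 0, 0]) cube([240, 1140, 540]);
translate([720, 0, 0]) cube([240, 1140, 720]);
translate([960, 0, 0]) cube([240, 1140, 900]);
translate([1200, 0, 0]) cube([240, 1140, 1080]);


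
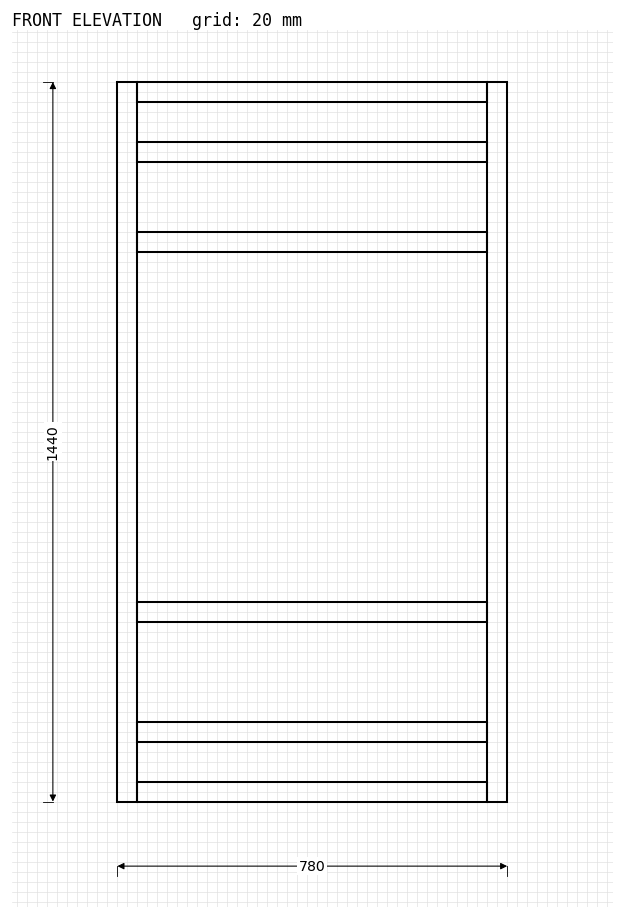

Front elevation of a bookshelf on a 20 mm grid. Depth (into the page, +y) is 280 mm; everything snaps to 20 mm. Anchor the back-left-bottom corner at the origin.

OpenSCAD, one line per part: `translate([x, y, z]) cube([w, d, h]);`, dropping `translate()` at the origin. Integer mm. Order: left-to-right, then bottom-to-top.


cube([40, 280, 1440]);
translate([40, 0, 0]) cube([700, 280, 40]);
translate([40, 0, 120]) cube([700, 280, 40]);
translate([40, 0, 360]) cube([700, 280, 40]);
translate([40, 0, 1100]) cube([700, 280, 40]);
translate([40, 0, 1280]) cube([700, 280, 40]);
translate([40, 0, 1400]) cube([700, 280, 40]);
translate([740, 0, 0]) cube([40, 280, 1440]);
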